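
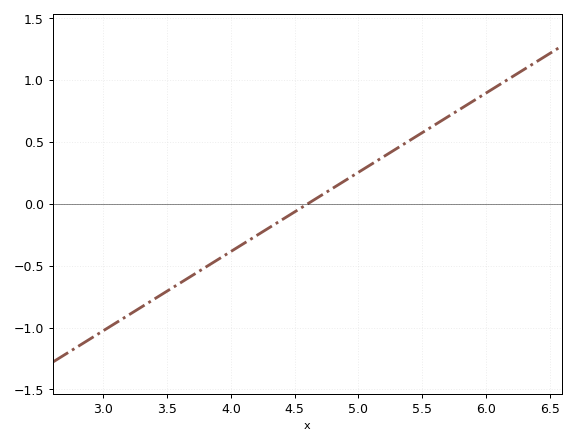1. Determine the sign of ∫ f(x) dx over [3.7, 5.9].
positive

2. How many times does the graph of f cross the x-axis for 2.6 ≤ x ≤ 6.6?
1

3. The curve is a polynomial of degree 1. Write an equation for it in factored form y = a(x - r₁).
y = 0.64(x - 4.6)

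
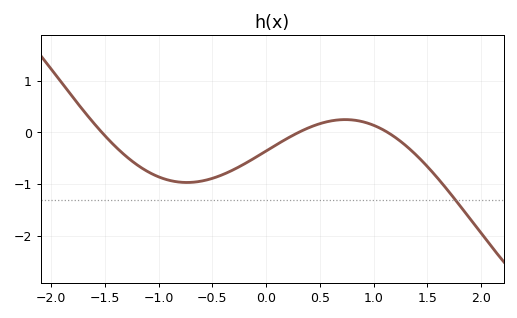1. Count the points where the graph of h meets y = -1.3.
1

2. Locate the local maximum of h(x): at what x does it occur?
0.7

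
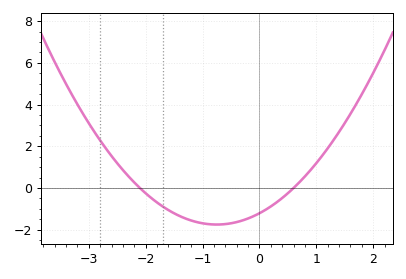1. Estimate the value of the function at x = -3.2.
4.01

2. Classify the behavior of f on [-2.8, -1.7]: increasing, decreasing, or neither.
decreasing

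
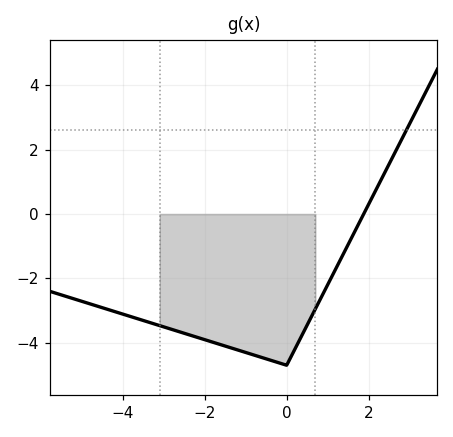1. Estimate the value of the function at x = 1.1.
-2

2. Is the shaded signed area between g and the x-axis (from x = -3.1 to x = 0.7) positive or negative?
negative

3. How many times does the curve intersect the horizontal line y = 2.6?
1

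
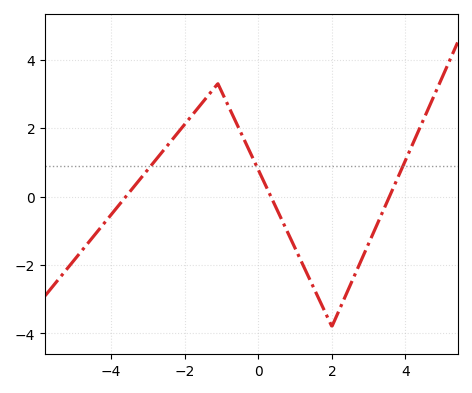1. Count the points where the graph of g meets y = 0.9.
3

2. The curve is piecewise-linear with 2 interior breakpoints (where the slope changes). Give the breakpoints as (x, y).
(-1.1, 3.3); (2, -3.8)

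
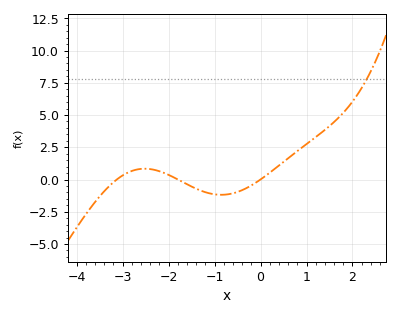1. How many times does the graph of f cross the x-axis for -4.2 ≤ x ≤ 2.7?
3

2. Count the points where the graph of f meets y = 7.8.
1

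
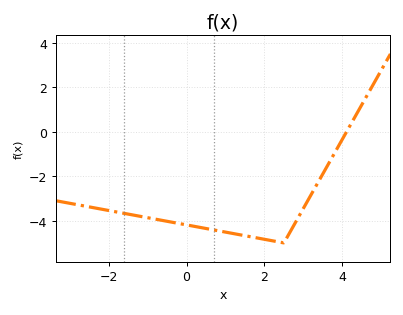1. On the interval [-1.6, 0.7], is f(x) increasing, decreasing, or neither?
decreasing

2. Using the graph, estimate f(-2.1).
-3.6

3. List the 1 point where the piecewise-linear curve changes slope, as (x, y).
(2.5, -5)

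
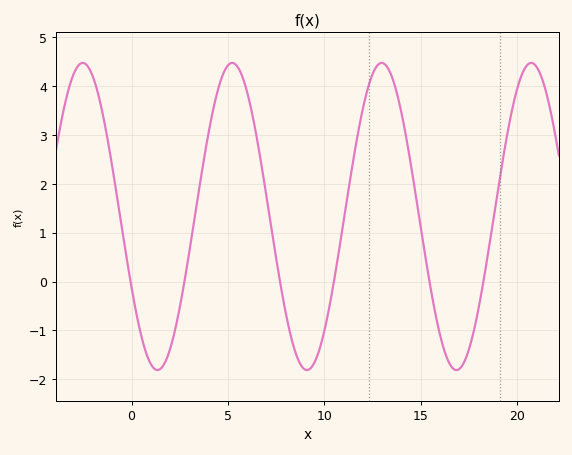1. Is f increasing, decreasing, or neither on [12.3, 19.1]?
neither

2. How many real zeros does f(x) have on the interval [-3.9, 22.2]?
6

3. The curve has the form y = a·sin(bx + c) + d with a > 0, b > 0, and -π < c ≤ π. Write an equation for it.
y = 3.14sin(0.81x - 2.66) + 1.33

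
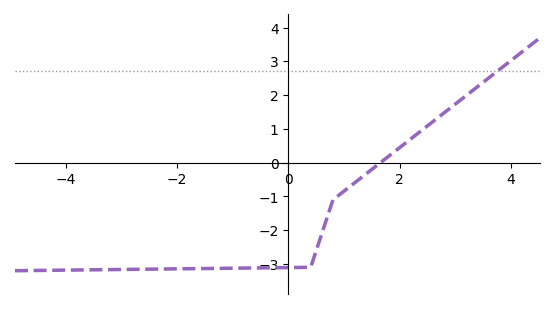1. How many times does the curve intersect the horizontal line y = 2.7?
1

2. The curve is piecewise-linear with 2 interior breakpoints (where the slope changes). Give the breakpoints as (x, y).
(0.4, -3.1); (0.8, -1.1)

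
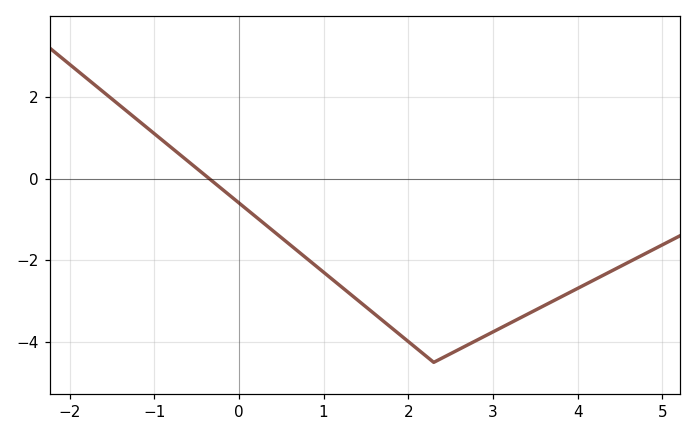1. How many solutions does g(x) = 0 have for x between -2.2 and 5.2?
1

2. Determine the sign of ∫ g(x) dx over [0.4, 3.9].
negative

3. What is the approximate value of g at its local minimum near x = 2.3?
-4.4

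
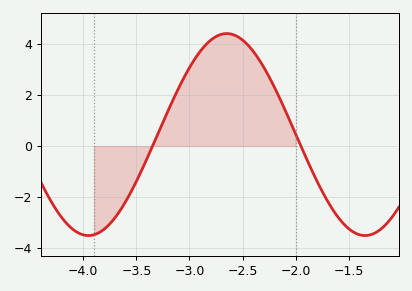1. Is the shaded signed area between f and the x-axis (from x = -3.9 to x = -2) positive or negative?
positive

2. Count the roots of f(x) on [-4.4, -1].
2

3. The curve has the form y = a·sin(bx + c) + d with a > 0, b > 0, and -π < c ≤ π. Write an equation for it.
y = 3.96sin(2.41x + 1.67) + 0.45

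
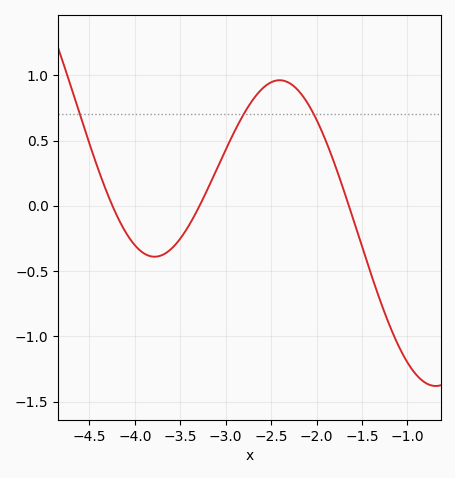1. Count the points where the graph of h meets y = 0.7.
3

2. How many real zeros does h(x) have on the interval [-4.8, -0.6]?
3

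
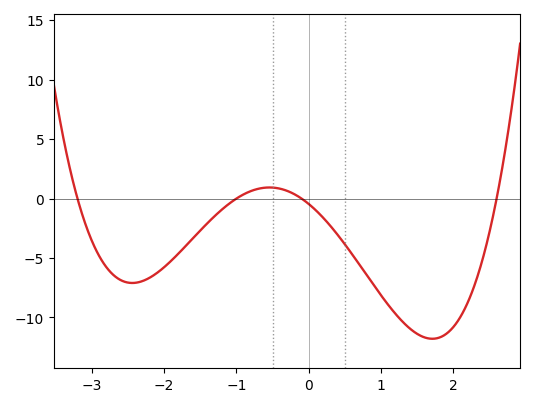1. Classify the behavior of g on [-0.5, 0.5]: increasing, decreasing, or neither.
decreasing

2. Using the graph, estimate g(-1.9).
-5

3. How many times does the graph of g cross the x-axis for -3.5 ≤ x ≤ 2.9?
4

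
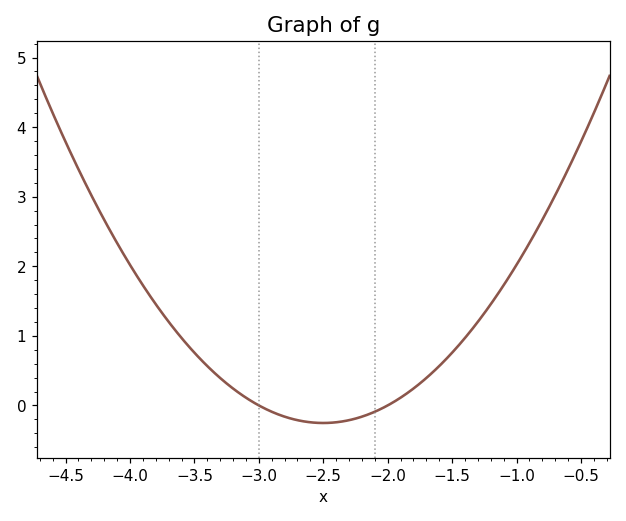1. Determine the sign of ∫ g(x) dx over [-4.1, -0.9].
positive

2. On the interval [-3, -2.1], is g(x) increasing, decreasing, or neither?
neither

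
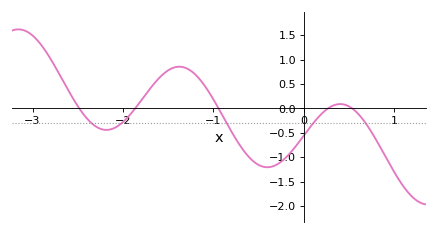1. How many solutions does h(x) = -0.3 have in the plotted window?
5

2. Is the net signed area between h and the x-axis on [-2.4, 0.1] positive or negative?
negative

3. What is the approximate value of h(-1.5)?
0.8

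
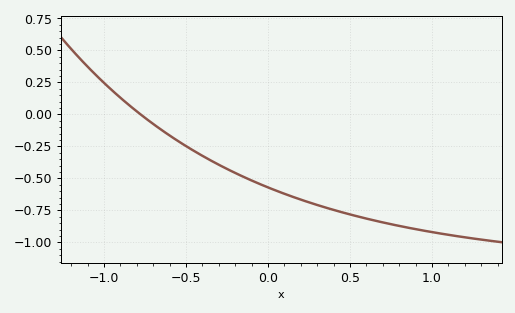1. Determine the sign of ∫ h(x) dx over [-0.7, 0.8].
negative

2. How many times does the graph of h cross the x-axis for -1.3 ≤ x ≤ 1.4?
1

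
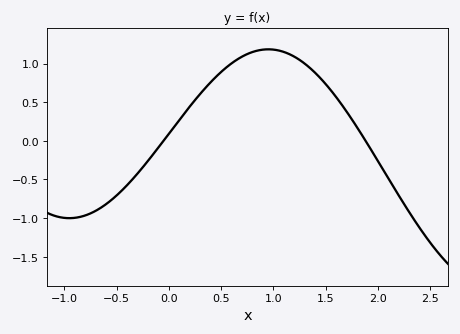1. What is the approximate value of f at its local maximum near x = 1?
1.2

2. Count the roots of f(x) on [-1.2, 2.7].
2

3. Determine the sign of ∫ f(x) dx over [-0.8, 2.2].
positive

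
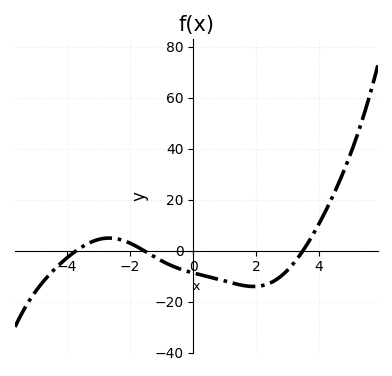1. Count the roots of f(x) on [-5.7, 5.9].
3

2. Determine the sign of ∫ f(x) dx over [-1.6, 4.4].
negative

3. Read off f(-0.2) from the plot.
-8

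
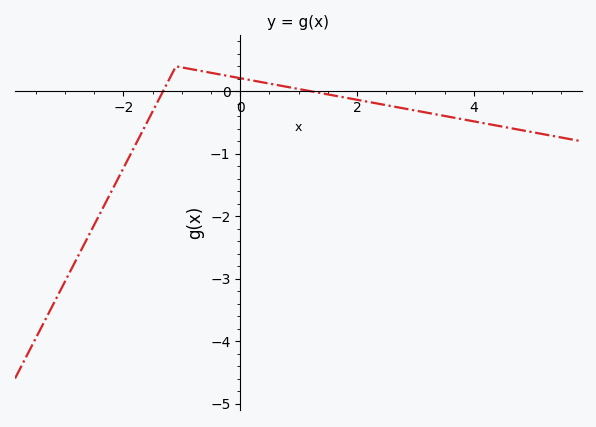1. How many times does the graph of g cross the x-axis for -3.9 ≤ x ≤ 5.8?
2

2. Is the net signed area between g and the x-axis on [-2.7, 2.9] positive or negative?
negative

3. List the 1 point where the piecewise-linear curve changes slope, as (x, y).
(-1.1, 0.4)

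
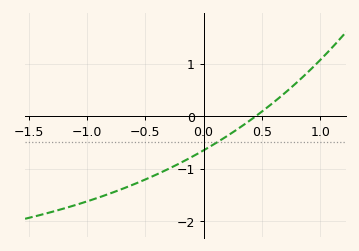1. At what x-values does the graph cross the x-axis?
0.447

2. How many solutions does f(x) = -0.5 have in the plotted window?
1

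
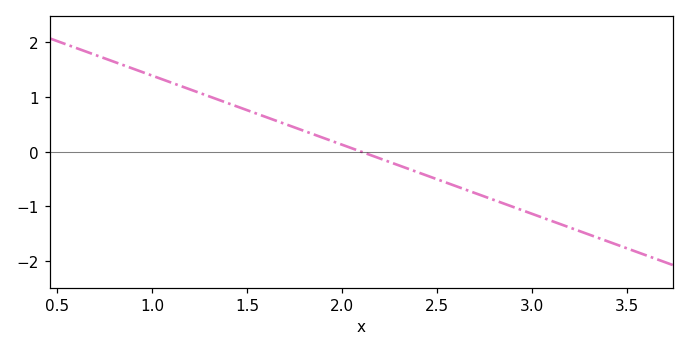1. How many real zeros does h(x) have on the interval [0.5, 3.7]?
1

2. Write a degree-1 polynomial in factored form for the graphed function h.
y = -1.26(x - 2.1)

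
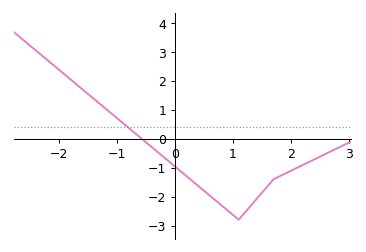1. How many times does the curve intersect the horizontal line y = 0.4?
1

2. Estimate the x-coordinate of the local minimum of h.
1.1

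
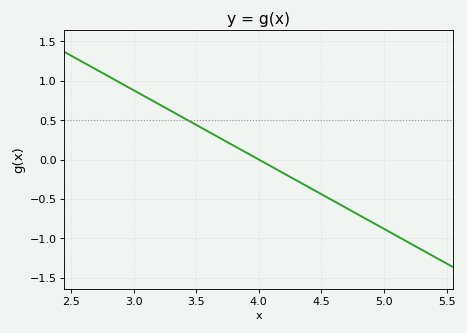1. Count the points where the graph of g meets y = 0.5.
1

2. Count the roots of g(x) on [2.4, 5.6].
1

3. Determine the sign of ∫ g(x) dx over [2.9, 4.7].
positive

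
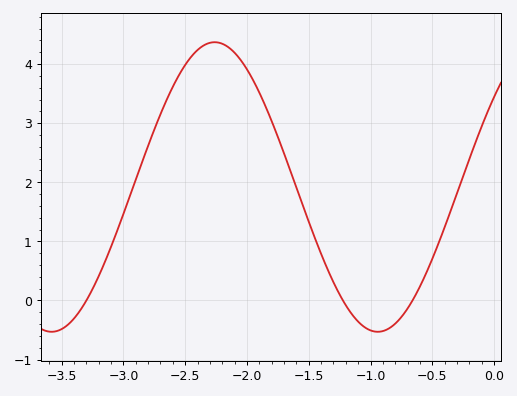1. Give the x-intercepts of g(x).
-3.3, -1.22, -0.66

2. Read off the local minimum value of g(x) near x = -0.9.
-0.53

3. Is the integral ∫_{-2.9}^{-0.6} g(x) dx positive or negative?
positive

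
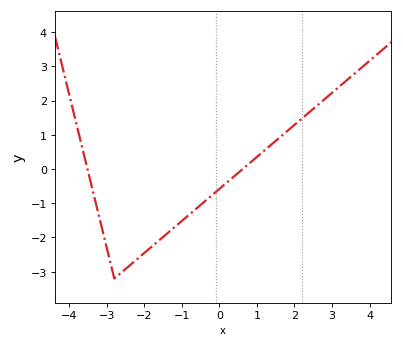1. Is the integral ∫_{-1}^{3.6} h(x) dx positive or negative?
positive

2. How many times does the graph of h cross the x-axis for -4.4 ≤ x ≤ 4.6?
2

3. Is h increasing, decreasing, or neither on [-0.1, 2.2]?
increasing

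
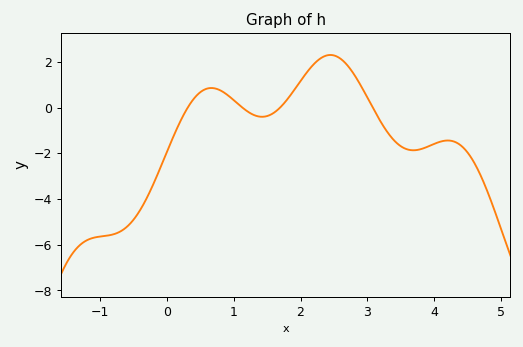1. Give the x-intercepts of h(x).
0.31, 1.13, 1.69, 3.08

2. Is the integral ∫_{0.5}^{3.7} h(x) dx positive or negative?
positive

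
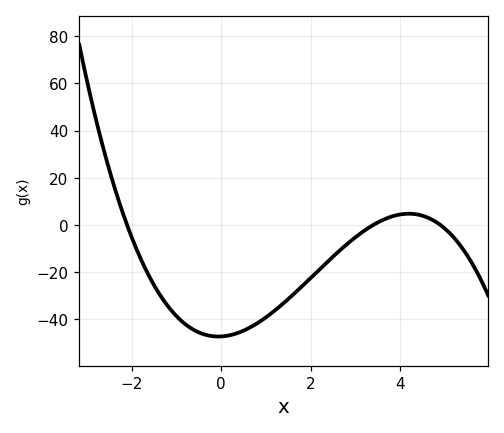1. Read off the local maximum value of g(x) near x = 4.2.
4.76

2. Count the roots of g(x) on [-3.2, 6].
3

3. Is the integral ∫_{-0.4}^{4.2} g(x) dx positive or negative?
negative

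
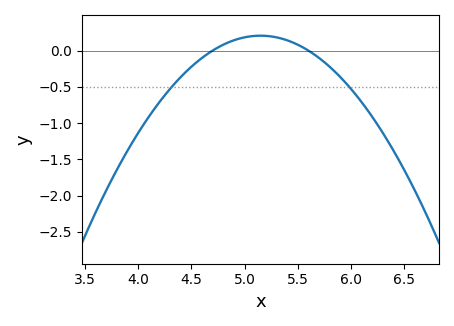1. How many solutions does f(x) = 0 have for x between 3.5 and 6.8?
2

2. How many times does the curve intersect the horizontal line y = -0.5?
2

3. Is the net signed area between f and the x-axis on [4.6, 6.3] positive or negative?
negative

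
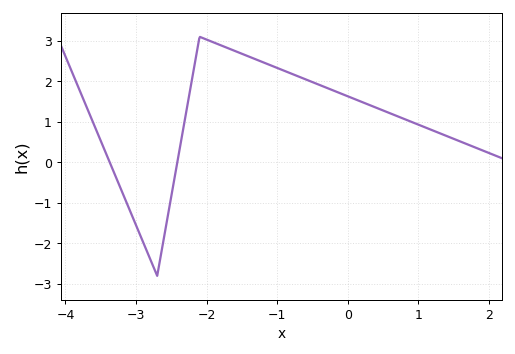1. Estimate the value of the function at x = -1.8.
2.89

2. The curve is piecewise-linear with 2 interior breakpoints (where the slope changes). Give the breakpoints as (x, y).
(-2.7, -2.8); (-2.1, 3.1)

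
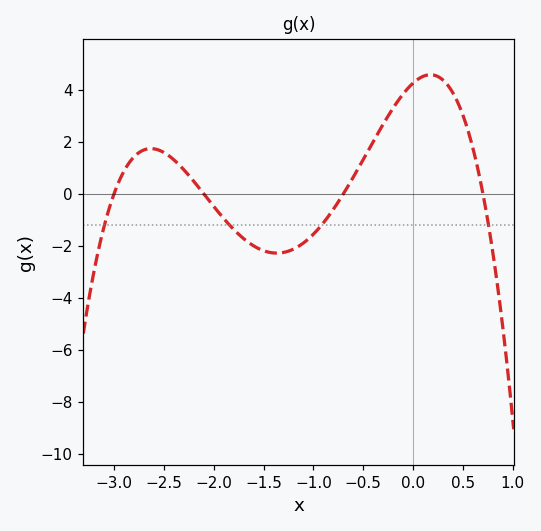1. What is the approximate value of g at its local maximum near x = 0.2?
4.6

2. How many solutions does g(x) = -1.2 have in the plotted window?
4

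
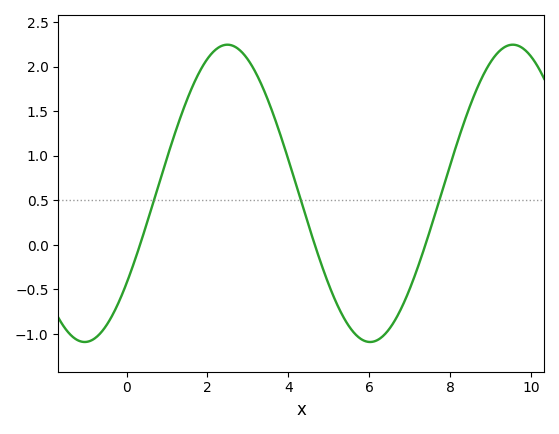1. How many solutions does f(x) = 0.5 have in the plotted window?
3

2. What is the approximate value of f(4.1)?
0.816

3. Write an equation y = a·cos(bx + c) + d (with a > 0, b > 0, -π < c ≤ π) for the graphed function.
y = 1.67cos(0.89x - 2.22) + 0.58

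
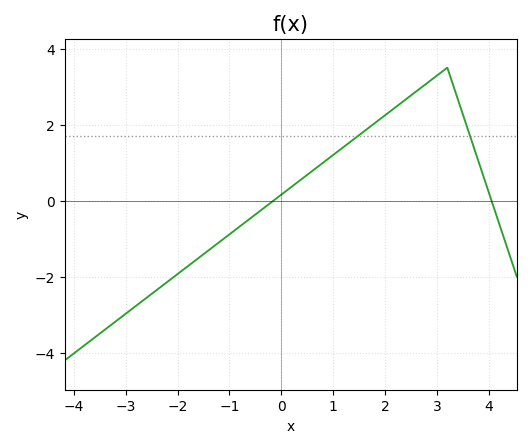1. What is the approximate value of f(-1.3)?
-1.2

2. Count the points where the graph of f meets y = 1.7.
2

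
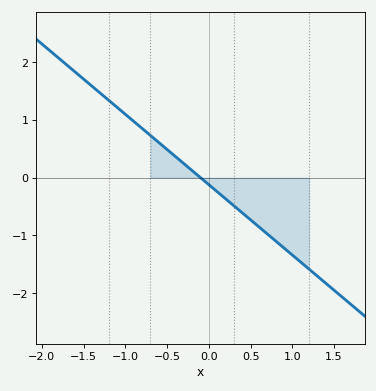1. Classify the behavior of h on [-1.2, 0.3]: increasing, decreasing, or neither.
decreasing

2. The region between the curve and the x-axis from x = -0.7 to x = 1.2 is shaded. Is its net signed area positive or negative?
negative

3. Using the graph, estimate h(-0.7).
0.7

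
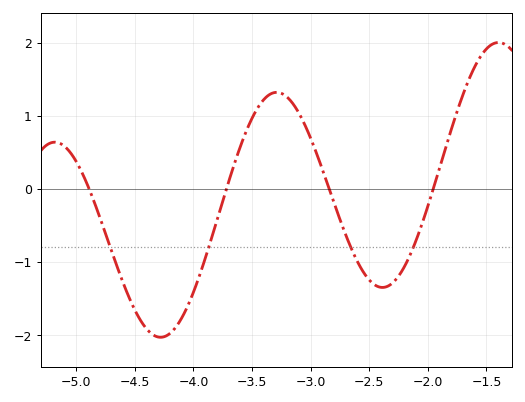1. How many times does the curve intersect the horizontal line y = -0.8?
4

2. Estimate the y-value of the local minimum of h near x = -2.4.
-1.3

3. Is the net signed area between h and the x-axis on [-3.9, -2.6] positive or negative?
positive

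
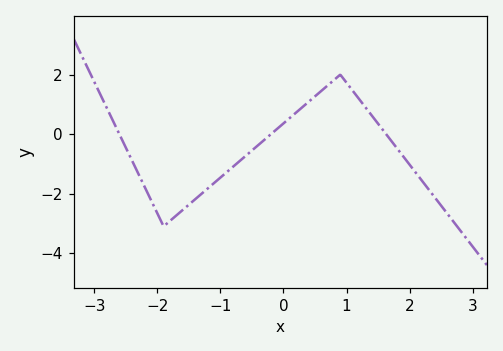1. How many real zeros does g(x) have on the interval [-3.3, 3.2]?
3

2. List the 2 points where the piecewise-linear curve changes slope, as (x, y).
(-1.9, -3.1); (0.9, 2)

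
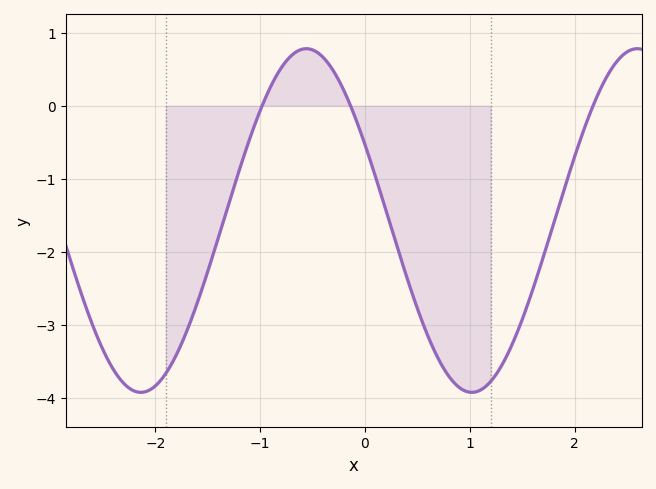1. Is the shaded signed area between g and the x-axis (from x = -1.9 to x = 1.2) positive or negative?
negative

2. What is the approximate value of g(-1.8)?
-3.4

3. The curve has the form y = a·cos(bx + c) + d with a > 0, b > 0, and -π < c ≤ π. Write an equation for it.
y = 2.35cos(2x + 1.1) - 1.57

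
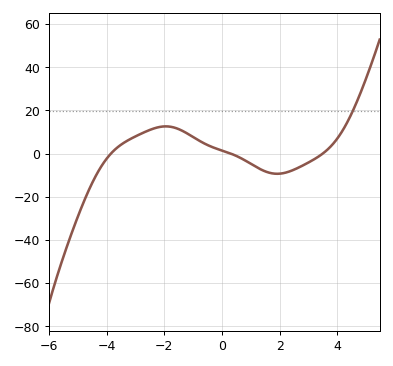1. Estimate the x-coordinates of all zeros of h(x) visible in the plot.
-3.8, 0.4, 3.4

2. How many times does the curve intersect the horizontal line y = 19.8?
1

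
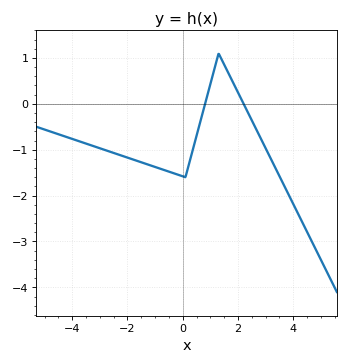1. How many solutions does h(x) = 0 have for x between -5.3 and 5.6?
2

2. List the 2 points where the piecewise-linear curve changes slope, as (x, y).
(0.1, -1.6); (1.3, 1.1)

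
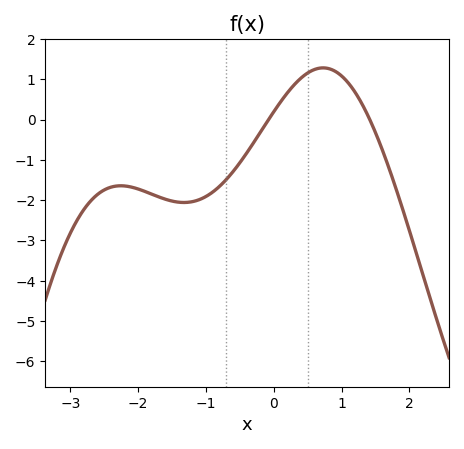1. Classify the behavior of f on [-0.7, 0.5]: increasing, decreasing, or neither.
increasing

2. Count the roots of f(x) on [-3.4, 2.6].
2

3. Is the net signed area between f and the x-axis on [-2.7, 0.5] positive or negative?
negative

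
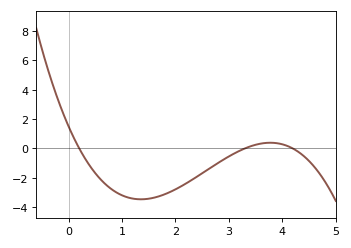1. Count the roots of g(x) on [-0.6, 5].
3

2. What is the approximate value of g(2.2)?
-2.4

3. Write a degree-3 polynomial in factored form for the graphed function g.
y = -0.54(x - 0.2)(x - 3.3)(x - 4.2)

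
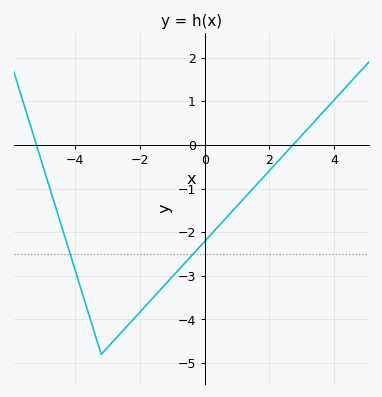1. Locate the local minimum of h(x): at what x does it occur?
-3.2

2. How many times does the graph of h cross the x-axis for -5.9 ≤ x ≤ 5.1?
2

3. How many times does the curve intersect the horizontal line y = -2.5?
2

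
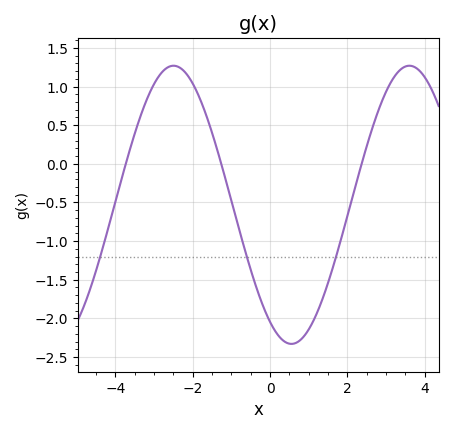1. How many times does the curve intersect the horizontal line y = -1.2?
3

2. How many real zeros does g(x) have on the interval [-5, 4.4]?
3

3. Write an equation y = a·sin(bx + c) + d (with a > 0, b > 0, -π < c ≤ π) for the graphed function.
y = 1.8sin(1.03x - 2.14) - 0.53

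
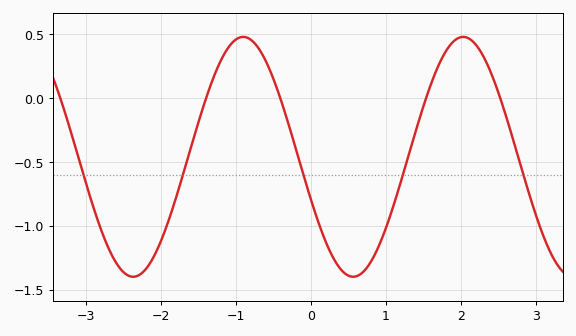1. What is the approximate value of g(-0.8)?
0.45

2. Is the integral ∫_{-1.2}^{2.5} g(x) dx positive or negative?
negative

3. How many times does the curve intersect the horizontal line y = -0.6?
5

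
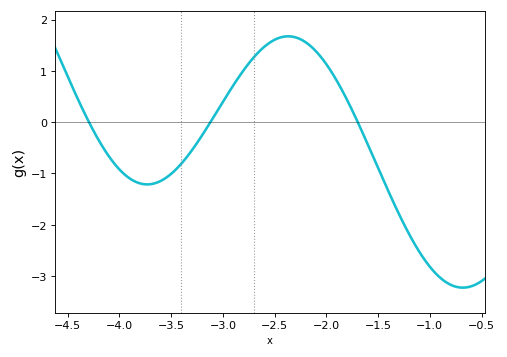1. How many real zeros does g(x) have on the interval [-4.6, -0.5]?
3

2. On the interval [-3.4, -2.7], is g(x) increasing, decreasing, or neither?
increasing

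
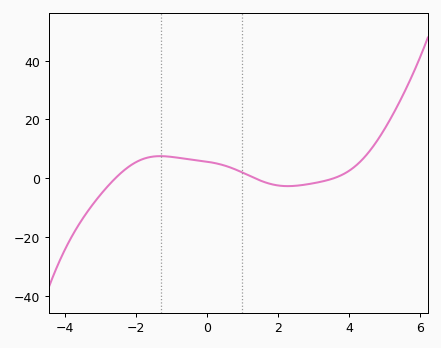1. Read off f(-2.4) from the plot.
2.03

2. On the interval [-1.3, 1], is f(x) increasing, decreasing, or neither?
decreasing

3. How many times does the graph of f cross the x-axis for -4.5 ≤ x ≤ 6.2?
3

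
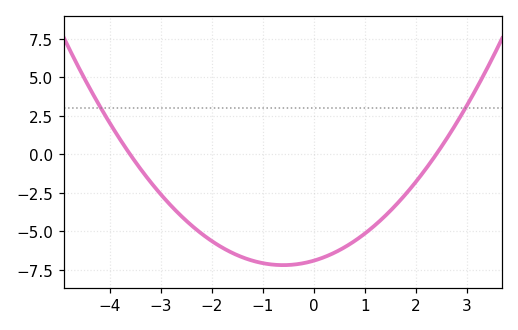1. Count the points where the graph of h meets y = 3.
2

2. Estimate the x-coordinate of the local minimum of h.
-0.6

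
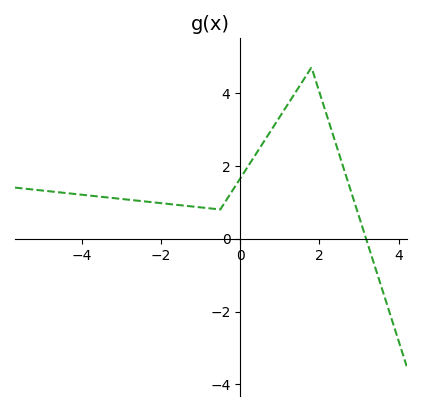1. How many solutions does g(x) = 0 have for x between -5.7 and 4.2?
1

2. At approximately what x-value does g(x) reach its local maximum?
1.8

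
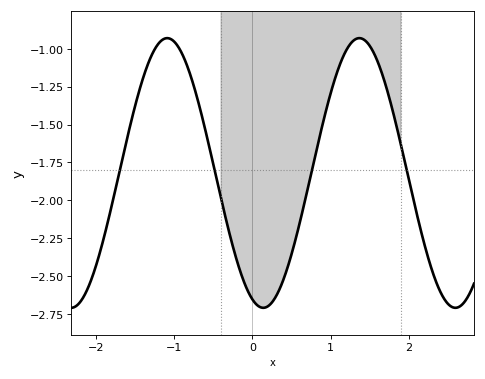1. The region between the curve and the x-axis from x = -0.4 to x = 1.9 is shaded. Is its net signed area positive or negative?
negative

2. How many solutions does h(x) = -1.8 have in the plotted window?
4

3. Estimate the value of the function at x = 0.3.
-2.64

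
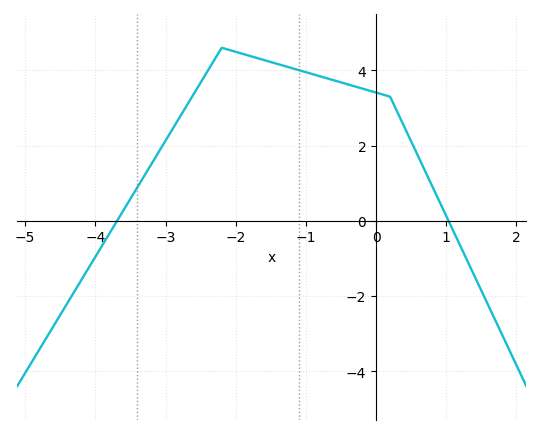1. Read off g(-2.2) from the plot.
4.6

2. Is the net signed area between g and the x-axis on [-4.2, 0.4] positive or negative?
positive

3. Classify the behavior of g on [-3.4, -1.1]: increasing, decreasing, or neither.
neither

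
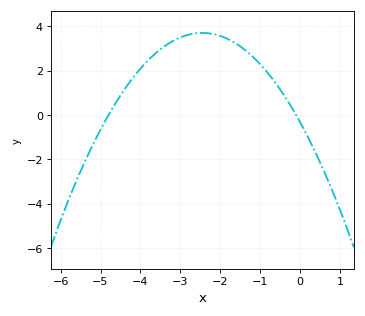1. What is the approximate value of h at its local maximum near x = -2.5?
3.7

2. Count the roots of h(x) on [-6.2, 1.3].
2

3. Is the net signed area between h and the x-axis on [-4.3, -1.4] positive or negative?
positive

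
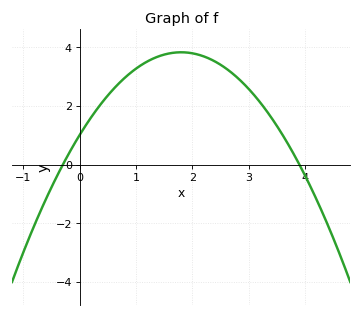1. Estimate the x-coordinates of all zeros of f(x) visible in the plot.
-0.3, 3.9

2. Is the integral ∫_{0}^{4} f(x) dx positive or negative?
positive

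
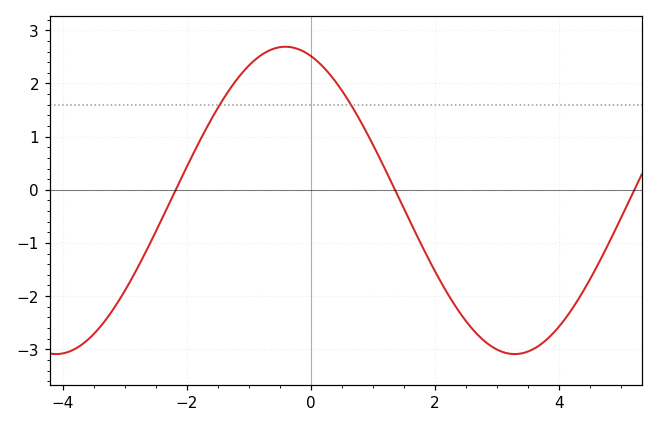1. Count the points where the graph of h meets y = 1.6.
2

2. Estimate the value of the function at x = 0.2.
2.3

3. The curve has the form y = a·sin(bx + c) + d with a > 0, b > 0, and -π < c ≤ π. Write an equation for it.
y = 2.89sin(0.85x + 1.9) - 0.2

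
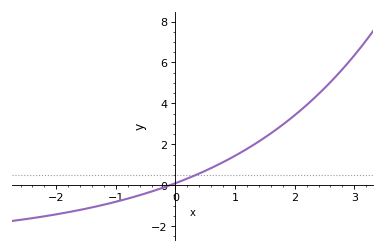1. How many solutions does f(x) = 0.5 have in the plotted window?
1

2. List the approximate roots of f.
-0.093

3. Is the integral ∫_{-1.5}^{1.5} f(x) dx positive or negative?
positive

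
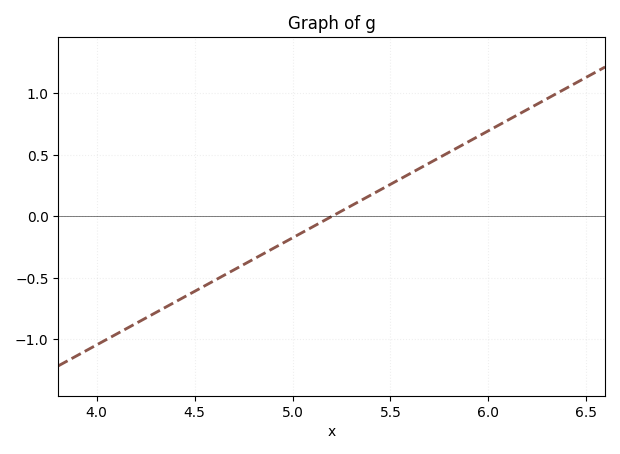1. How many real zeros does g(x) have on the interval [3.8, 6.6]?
1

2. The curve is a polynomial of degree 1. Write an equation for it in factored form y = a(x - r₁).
y = 0.87(x - 5.2)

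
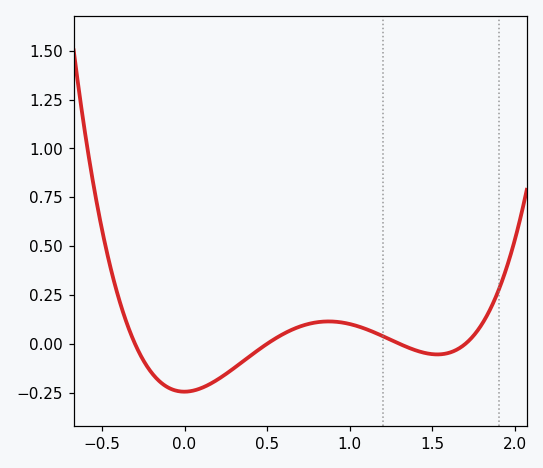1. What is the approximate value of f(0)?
-0.245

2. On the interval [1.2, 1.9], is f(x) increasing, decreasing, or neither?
neither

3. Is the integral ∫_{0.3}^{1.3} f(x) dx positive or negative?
positive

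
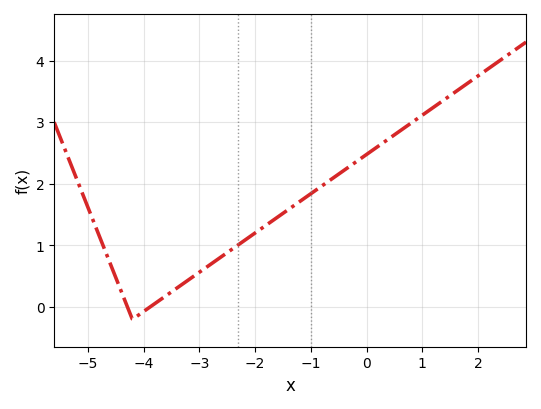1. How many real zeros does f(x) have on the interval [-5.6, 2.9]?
2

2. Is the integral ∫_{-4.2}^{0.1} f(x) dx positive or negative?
positive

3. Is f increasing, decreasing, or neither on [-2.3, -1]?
increasing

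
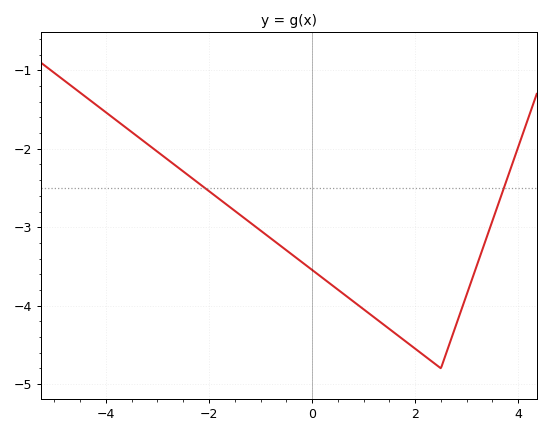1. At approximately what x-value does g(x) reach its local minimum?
2.4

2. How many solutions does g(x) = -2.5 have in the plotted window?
2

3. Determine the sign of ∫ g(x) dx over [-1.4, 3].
negative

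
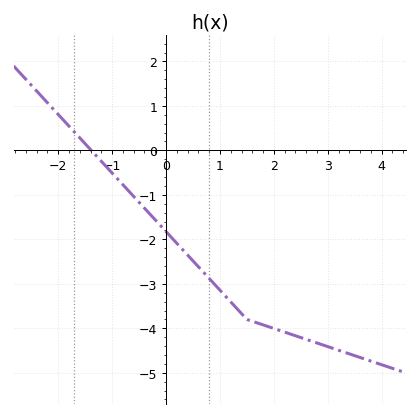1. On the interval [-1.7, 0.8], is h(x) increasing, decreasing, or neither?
decreasing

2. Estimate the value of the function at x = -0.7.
-0.9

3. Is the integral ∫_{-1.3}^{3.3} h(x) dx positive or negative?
negative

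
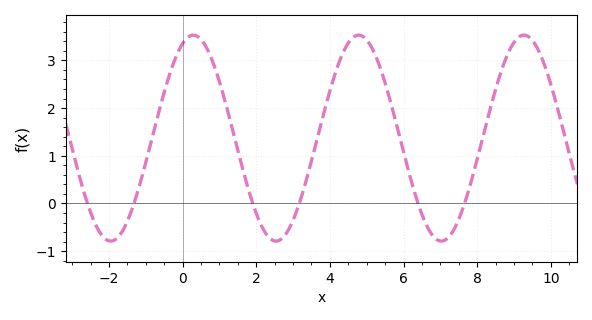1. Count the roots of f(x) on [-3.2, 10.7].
6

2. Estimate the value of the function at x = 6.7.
-0.6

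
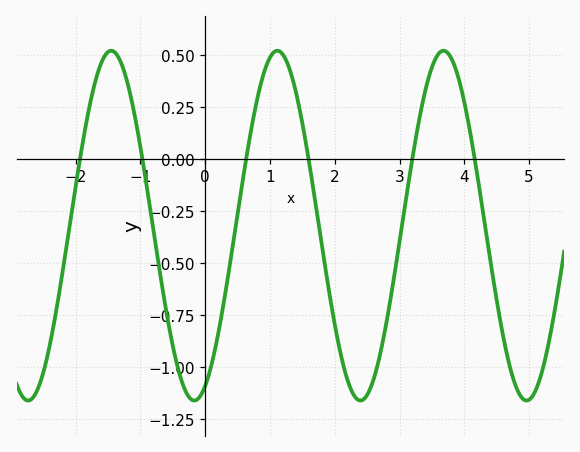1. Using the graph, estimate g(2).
-0.8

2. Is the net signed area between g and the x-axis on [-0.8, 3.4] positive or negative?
negative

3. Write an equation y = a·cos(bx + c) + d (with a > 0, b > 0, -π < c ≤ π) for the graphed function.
y = 0.84cos(2.5x - 2.7) - 0.32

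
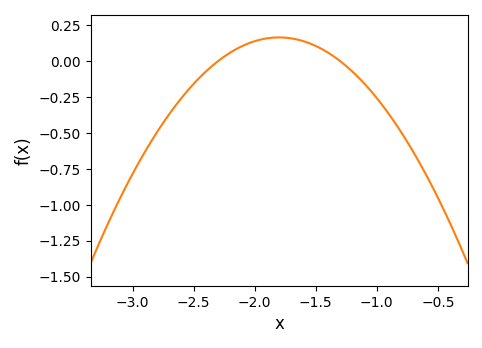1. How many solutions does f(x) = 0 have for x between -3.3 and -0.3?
2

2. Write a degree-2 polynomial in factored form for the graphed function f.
y = -0.66(x + 2.3)(x + 1.3)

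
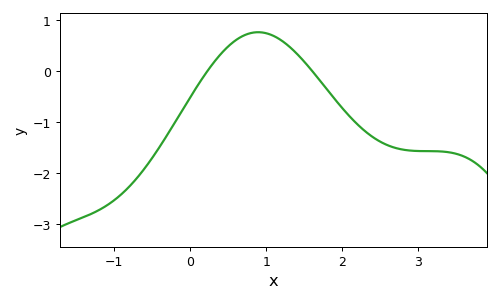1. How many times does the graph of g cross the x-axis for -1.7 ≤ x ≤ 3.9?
2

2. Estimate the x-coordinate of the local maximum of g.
0.9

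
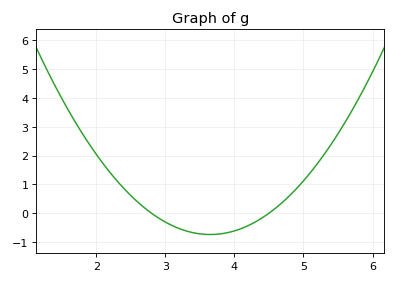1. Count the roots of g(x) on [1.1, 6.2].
2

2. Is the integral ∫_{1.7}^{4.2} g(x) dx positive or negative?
positive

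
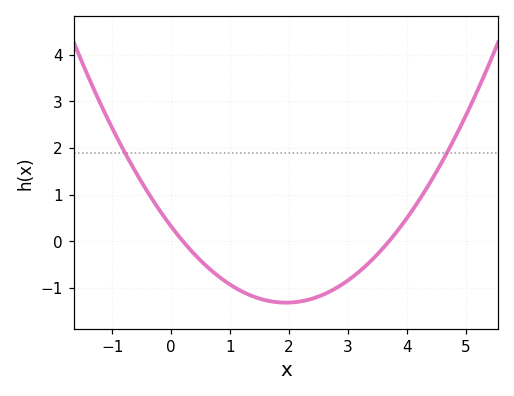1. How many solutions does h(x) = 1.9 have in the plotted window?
2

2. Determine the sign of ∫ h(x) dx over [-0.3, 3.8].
negative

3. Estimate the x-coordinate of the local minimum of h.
2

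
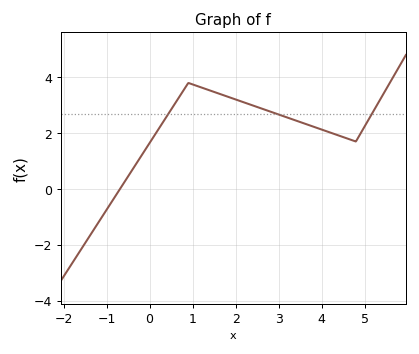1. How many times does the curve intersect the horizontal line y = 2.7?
3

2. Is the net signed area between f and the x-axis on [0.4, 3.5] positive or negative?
positive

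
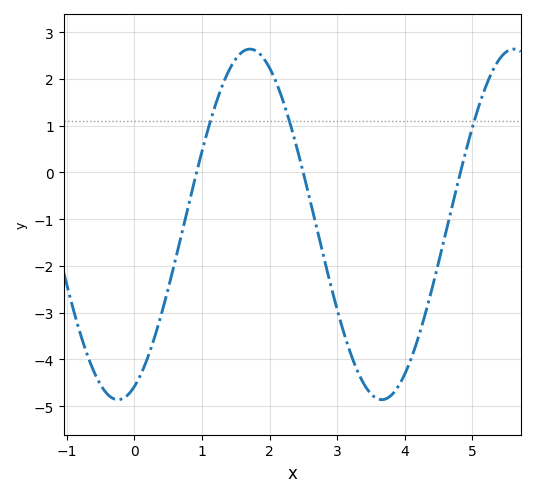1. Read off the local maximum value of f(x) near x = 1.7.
2.64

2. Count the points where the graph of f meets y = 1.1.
3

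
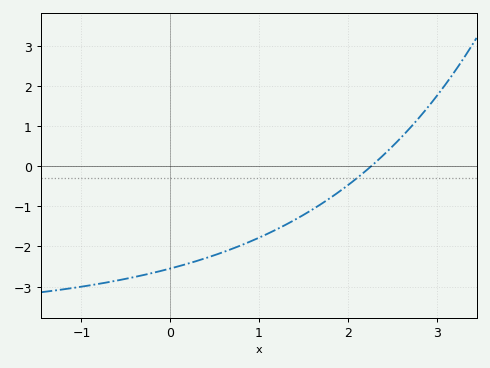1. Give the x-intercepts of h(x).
2.3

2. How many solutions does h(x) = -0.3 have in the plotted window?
1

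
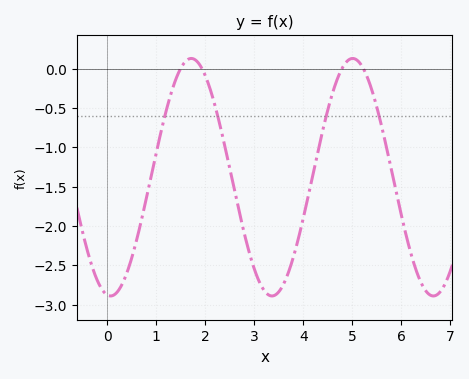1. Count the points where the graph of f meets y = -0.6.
4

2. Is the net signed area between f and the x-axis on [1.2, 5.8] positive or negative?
negative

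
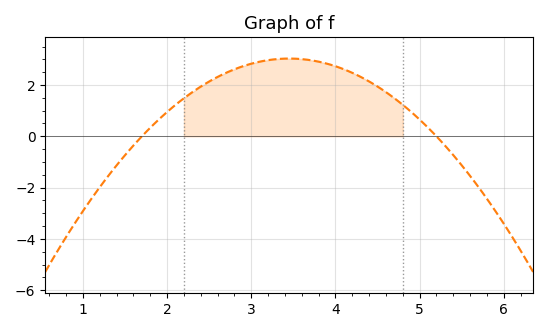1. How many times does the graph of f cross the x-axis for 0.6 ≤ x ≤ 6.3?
2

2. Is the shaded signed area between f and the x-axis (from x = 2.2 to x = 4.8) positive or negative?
positive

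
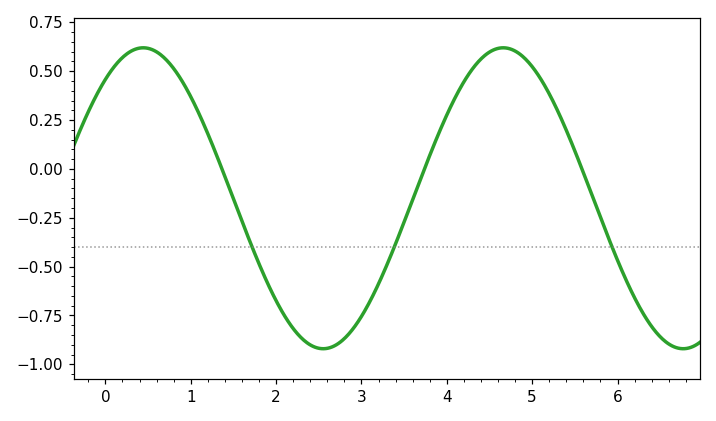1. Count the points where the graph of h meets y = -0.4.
3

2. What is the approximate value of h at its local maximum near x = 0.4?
0.62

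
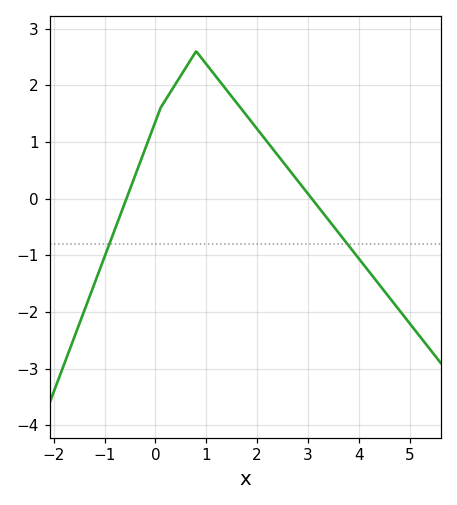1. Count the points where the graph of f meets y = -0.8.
2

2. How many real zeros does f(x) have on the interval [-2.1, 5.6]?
2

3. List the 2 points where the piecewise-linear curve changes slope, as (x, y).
(0.1, 1.6); (0.8, 2.6)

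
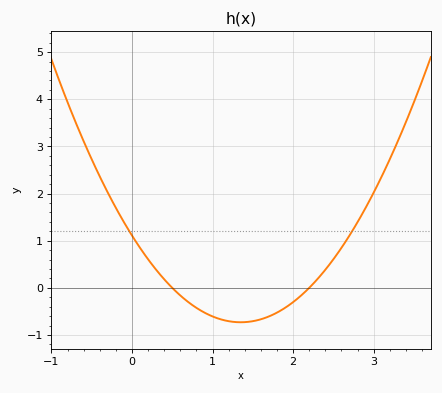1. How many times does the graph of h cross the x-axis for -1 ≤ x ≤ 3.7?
2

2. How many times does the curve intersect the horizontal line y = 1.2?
2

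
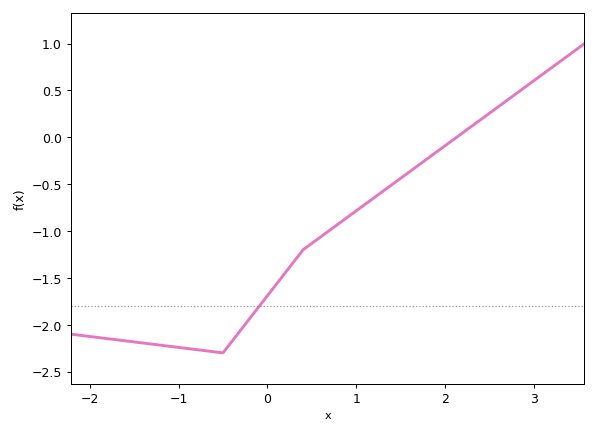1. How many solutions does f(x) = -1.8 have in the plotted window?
1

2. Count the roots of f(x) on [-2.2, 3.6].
1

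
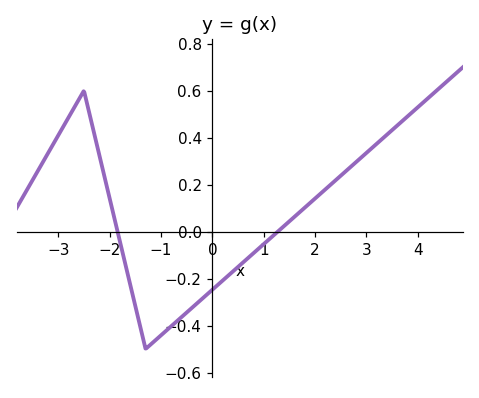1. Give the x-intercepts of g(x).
-1.85, 1.28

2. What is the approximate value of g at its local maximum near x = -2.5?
0.6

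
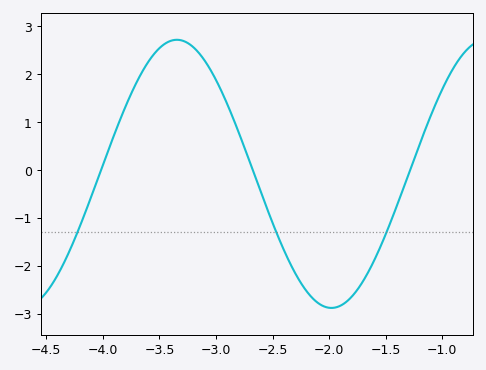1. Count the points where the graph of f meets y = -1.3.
3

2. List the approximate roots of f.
-4, -2.7, -1.3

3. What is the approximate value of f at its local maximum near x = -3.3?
2.7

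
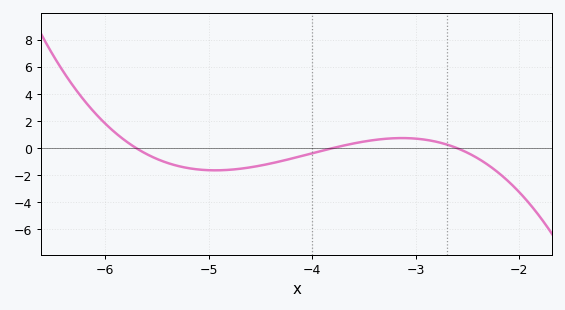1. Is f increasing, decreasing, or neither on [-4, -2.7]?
neither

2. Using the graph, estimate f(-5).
-1.6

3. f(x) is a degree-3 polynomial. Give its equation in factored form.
y = -0.81(x + 5.7)(x + 3.8)(x + 2.6)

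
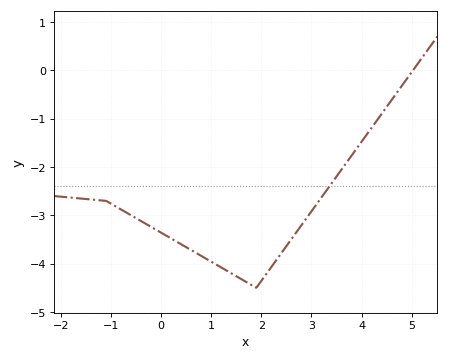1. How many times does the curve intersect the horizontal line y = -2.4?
1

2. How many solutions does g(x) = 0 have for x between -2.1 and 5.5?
1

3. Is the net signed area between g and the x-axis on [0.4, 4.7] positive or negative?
negative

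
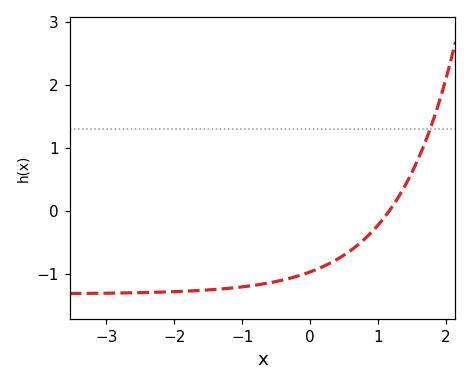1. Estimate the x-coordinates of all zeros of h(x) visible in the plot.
1.2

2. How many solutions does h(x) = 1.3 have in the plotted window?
1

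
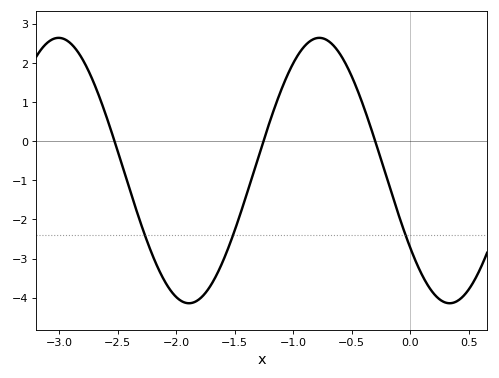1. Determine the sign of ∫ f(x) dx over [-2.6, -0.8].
negative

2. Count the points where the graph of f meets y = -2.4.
3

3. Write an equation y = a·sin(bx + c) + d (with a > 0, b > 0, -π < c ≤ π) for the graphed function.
y = 3.39sin(2.8x - 2.5) - 0.75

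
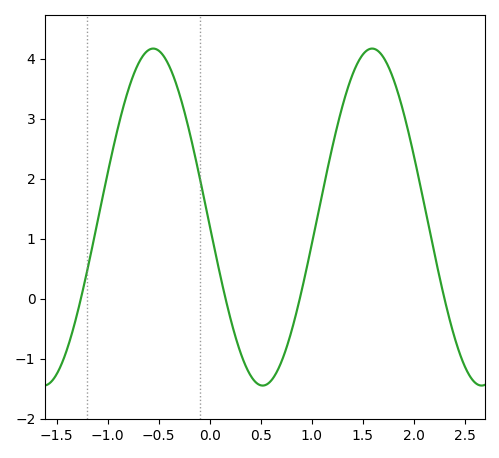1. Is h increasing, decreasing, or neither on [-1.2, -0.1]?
neither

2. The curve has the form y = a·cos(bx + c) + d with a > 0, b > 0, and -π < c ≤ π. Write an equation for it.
y = 2.81cos(2.9x + 1.6) + 1.36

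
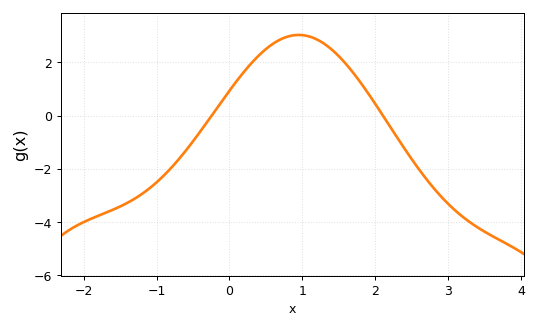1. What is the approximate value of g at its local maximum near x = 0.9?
3.03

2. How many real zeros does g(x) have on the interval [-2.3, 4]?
2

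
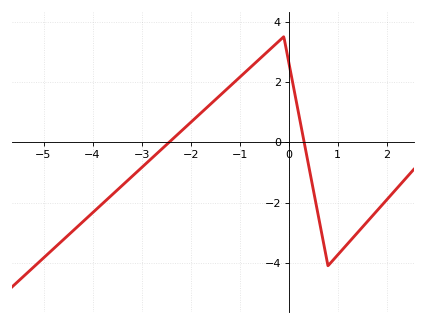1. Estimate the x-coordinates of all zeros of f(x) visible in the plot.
-2.4, 0.4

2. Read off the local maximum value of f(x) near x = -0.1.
3.4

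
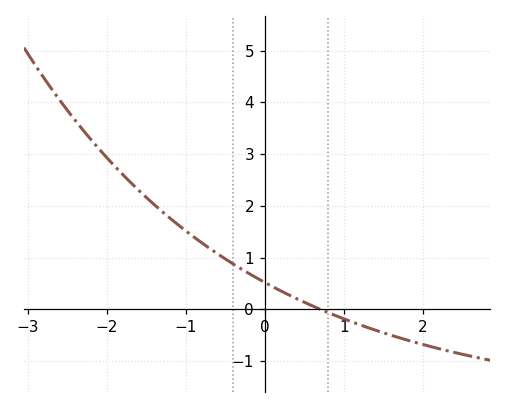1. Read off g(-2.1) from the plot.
3.1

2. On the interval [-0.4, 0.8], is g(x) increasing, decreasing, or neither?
decreasing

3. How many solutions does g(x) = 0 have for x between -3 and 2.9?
1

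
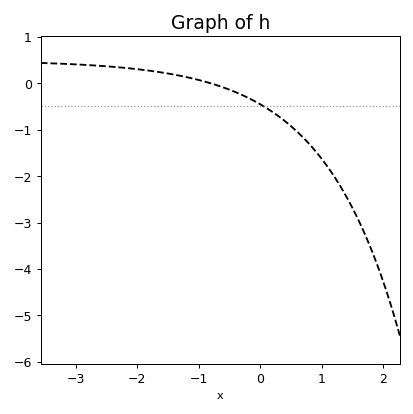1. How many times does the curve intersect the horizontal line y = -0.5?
1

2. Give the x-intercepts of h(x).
-0.8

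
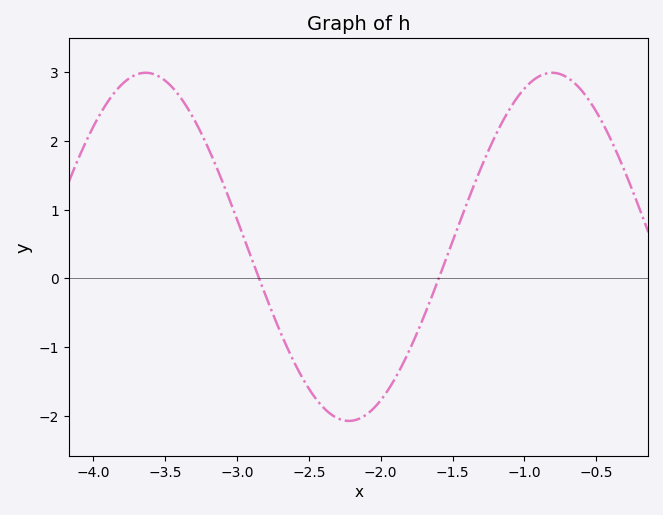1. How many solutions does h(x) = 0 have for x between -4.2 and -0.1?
2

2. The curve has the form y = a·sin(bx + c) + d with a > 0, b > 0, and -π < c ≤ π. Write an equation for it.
y = 2.53sin(2.2x - 2.9) + 0.46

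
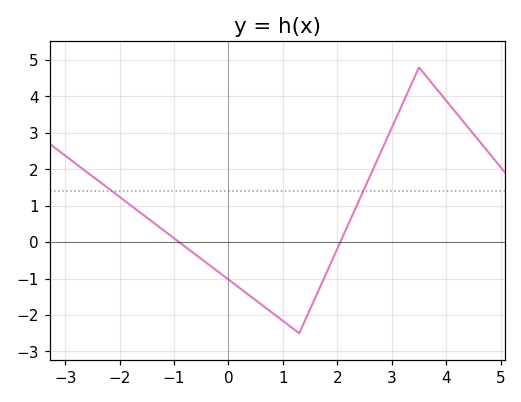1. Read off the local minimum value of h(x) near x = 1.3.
-2.5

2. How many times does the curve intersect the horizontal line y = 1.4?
2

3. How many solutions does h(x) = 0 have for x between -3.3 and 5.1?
2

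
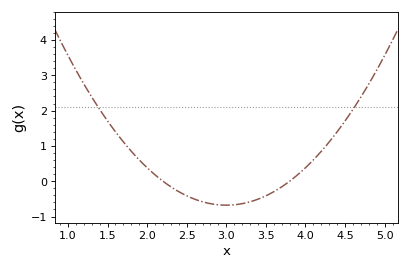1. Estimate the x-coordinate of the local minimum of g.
3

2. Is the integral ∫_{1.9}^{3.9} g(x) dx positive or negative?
negative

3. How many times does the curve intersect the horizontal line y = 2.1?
2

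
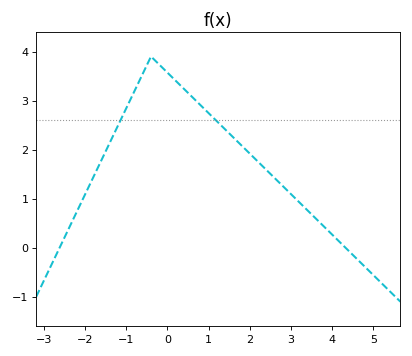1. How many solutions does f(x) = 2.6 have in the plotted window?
2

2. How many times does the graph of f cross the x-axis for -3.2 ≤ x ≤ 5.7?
2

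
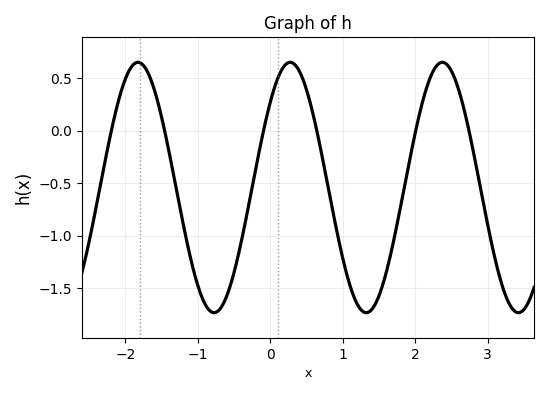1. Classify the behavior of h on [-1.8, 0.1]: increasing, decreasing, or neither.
neither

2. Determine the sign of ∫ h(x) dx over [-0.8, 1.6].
negative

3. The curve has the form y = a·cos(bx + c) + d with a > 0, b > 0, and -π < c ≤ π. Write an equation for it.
y = 1.19cos(2.99x - 0.82) - 0.54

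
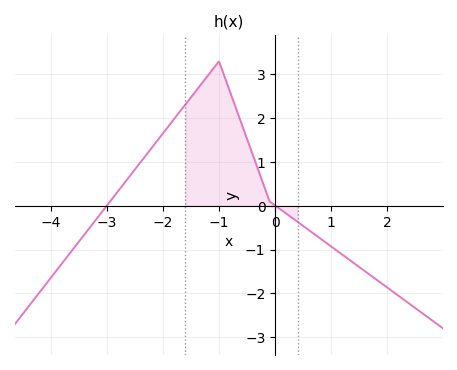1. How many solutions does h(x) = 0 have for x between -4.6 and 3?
2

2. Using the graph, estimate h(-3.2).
-0.334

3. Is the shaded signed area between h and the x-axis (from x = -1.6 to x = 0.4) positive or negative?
positive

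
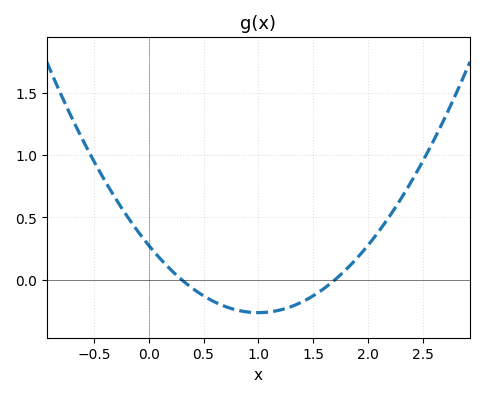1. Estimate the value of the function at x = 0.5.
-0.15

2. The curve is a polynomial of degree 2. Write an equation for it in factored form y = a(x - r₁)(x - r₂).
y = 0.54(x - 0.3)(x - 1.7)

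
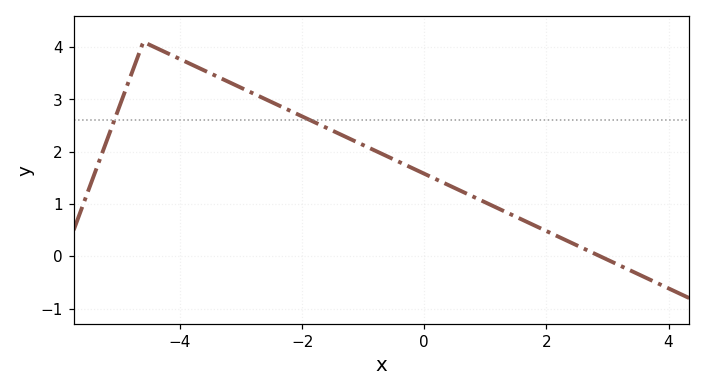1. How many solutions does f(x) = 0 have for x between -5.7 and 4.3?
1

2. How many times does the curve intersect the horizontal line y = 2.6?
2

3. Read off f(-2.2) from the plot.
2.8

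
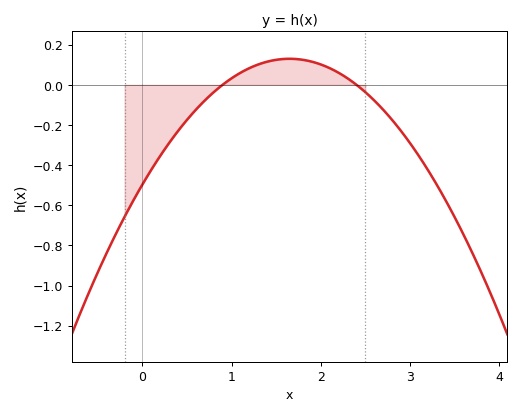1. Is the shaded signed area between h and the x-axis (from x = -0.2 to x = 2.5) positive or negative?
negative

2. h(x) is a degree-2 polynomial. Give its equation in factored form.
y = -0.23(x - 0.9)(x - 2.4)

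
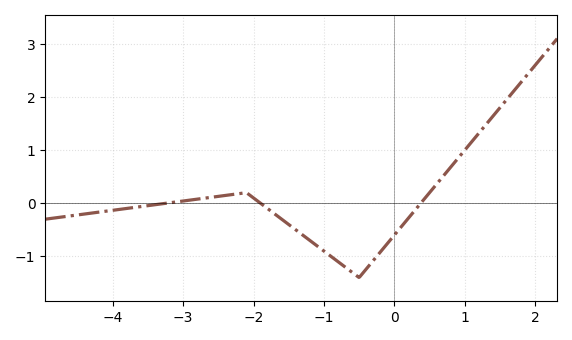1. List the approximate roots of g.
-3.24, -1.9, 0.375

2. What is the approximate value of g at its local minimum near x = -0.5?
-1.4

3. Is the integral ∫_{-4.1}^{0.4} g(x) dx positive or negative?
negative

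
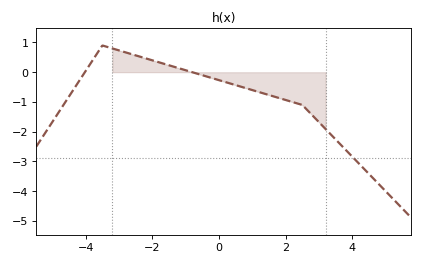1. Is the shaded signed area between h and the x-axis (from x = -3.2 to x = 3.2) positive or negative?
negative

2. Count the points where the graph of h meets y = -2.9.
1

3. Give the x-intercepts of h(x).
-4, -0.8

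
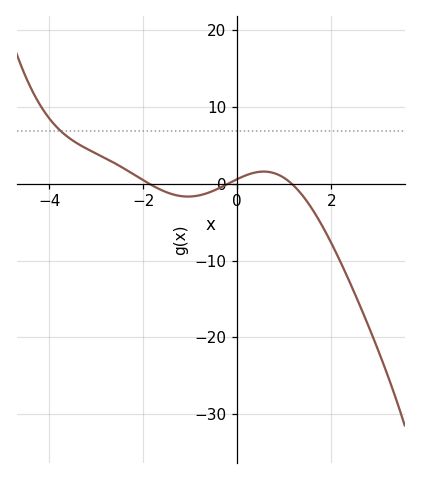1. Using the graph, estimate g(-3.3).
4.88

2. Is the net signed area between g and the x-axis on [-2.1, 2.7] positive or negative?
negative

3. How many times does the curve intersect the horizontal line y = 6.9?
1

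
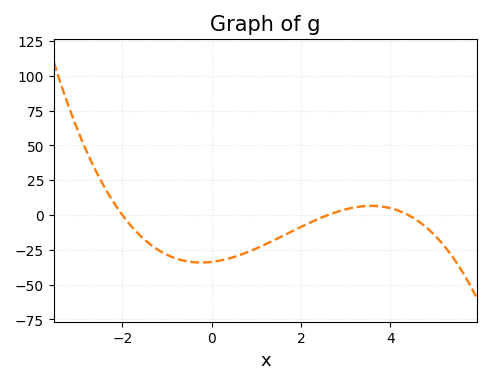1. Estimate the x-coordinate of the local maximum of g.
3.6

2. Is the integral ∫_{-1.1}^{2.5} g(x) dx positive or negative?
negative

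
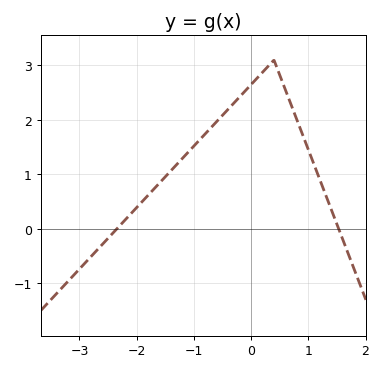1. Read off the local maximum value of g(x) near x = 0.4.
3.1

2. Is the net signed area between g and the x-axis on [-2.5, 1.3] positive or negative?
positive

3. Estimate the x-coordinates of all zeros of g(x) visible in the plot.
-2.3, 1.5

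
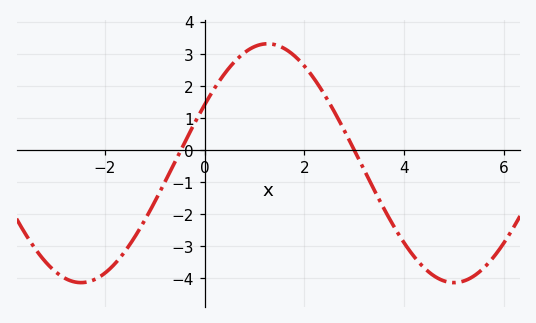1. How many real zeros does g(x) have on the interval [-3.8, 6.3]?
2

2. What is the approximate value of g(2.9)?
0.319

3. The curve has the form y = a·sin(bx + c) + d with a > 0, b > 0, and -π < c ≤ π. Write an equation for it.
y = 3.73sin(0.84x + 0.512) - 0.4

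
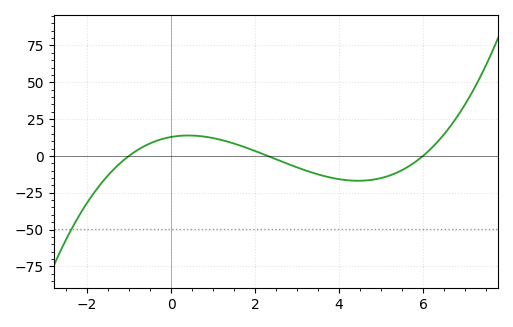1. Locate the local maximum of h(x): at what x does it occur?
0.411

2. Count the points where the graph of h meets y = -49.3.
1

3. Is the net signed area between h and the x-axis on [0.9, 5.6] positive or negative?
negative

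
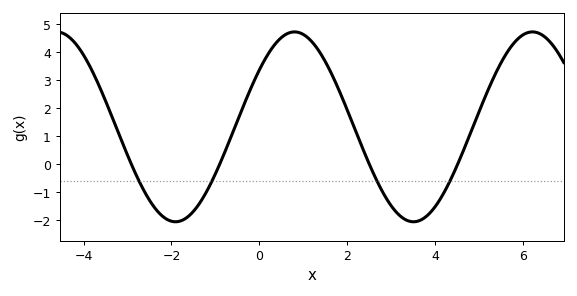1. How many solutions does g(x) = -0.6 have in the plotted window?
4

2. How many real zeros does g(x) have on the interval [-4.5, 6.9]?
4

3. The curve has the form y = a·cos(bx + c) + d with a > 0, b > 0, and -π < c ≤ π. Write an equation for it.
y = 3.39cos(1.2x - 0.93) + 1.34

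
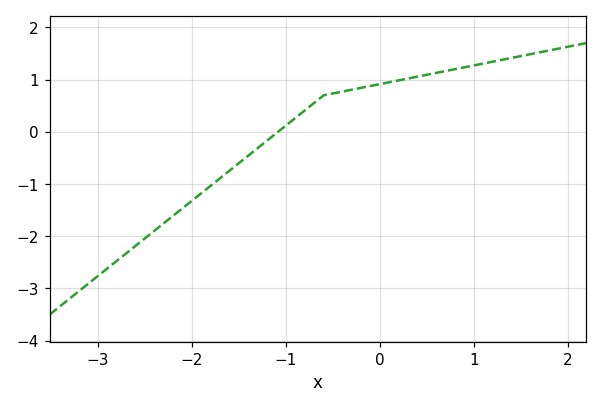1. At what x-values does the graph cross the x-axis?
-1.09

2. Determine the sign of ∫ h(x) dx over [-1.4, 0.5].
positive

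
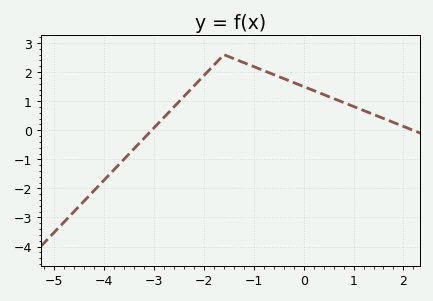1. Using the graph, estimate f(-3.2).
-0.3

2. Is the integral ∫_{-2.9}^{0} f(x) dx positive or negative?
positive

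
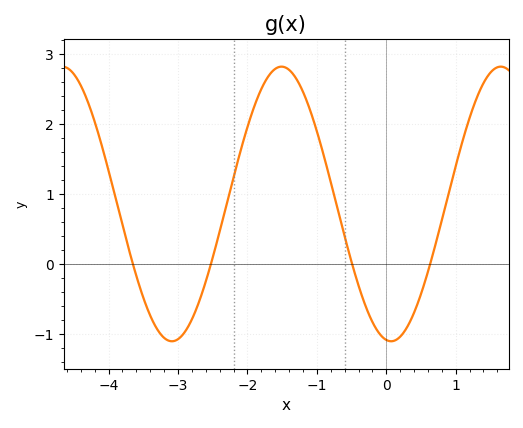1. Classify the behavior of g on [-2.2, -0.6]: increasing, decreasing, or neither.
neither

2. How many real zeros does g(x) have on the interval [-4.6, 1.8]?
4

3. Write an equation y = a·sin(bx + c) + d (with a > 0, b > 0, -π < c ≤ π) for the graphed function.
y = 1.96sin(2x - 1.7) + 0.86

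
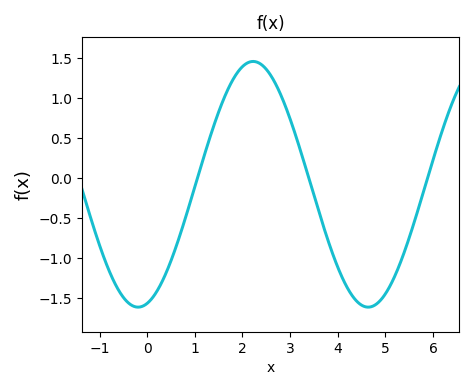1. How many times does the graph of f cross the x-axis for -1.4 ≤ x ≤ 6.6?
3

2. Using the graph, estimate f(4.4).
-1.55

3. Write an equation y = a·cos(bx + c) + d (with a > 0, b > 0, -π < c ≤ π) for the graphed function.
y = 1.54cos(1.3x - 2.89) - 0.08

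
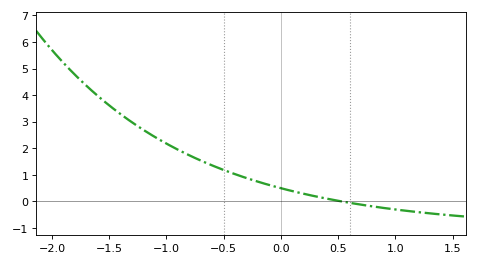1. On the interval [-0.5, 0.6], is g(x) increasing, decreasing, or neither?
decreasing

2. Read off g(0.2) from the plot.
0.3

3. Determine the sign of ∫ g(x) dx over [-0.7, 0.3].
positive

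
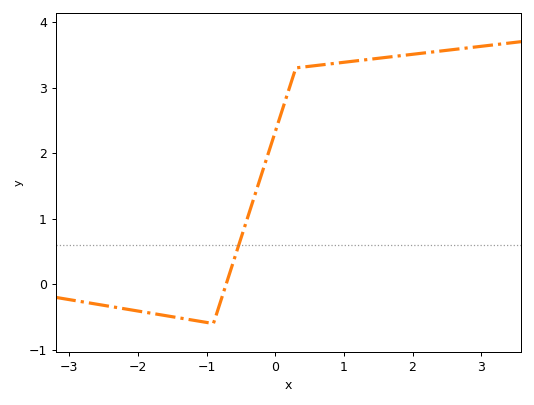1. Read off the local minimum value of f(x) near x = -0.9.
-0.6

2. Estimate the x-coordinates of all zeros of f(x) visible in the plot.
-0.7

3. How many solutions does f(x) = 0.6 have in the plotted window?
1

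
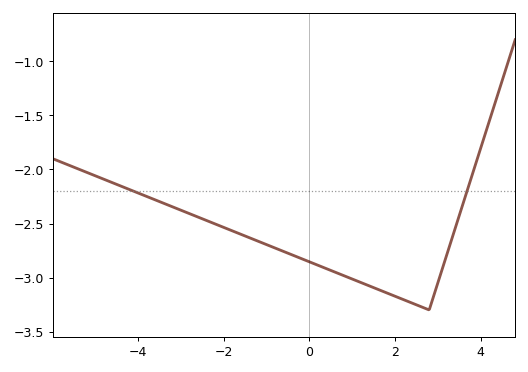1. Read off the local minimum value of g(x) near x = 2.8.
-3.3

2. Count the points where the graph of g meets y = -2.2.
2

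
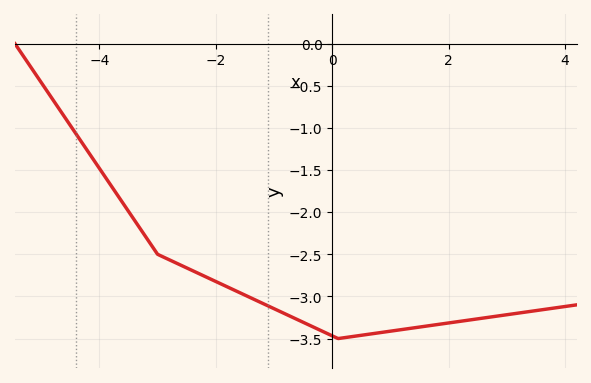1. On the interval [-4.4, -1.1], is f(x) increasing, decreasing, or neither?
decreasing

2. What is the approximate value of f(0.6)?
-3.45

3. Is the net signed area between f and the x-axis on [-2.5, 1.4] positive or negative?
negative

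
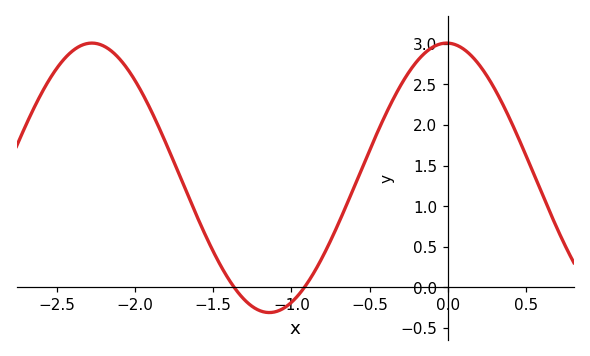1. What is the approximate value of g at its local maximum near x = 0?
3.01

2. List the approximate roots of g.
-1.37, -0.917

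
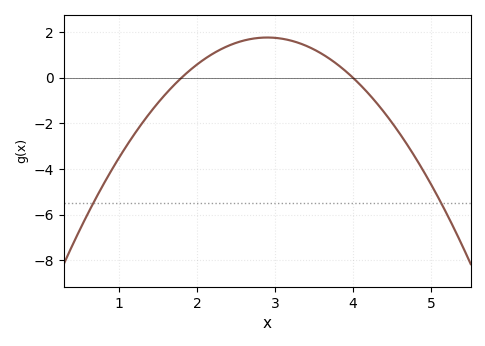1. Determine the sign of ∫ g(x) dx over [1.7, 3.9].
positive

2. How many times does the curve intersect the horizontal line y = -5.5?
2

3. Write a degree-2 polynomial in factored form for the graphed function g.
y = -1.46(x - 1.8)(x - 4)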